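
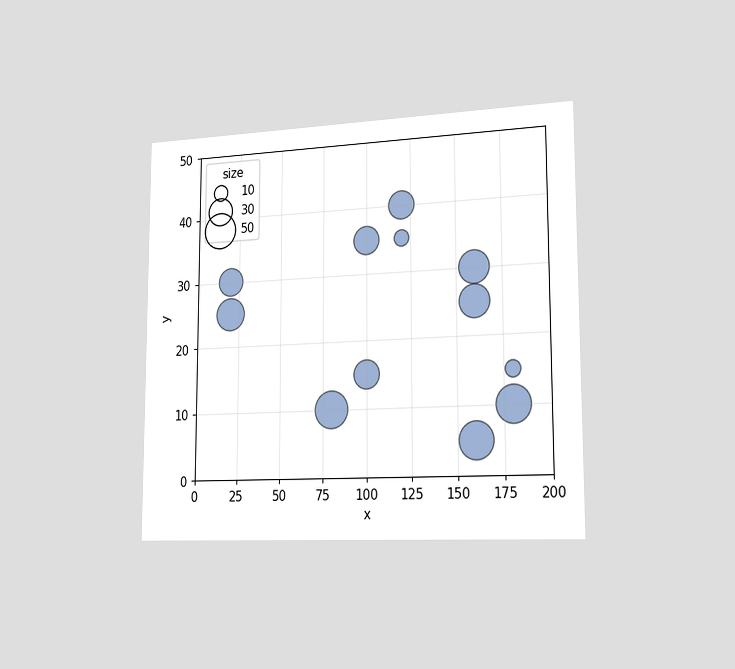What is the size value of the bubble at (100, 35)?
30

The chart is viewed slightly from the right. Matching the bubble at (100, 35) against the size legend gives 30.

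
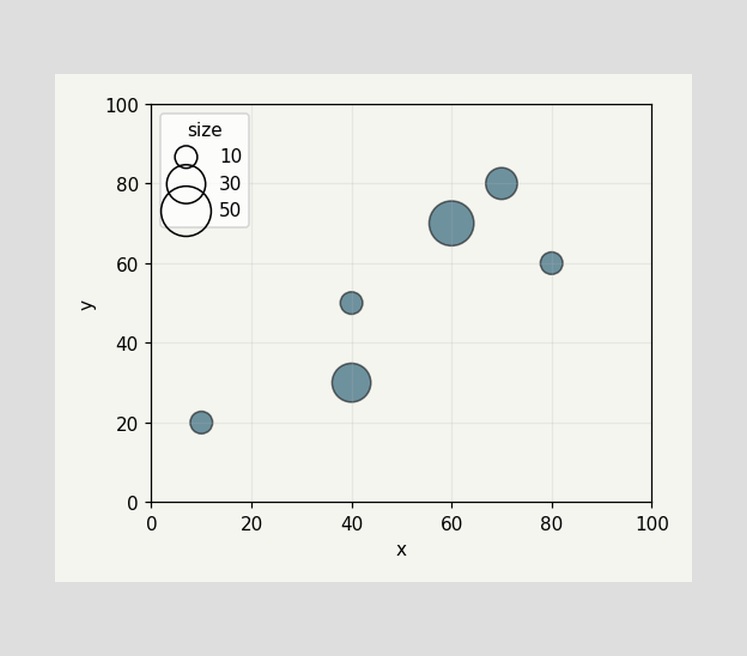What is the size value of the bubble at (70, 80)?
20

Matching the bubble at (70, 80) against the size legend gives 20.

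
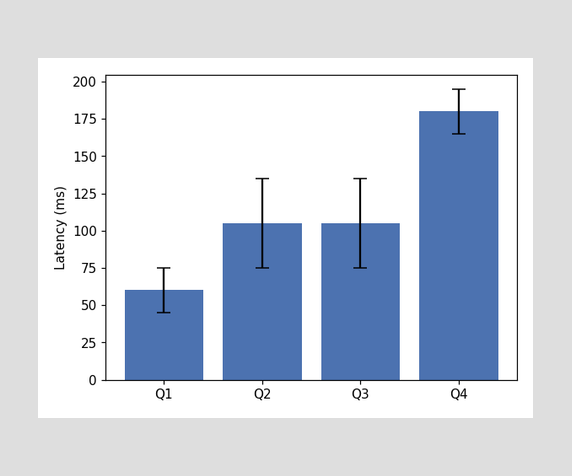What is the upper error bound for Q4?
195ms

The Q4 bar's upper whisker reaches 195ms.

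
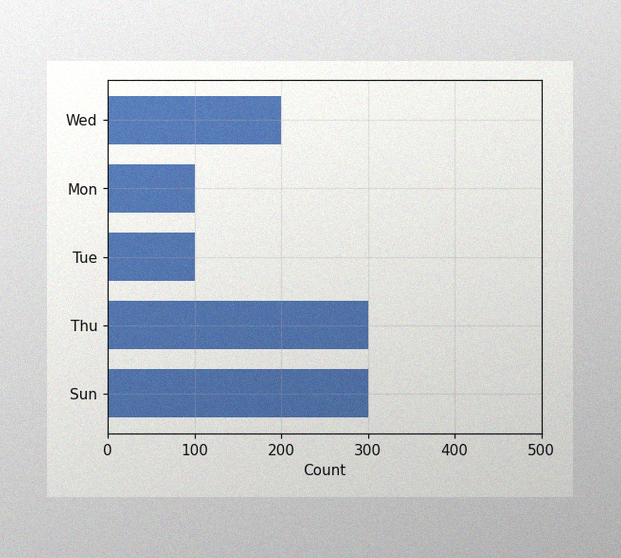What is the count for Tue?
The image has some photo noise and uneven lighting. Reading along the chart's x-axis, the Tue bar reaches 100.

100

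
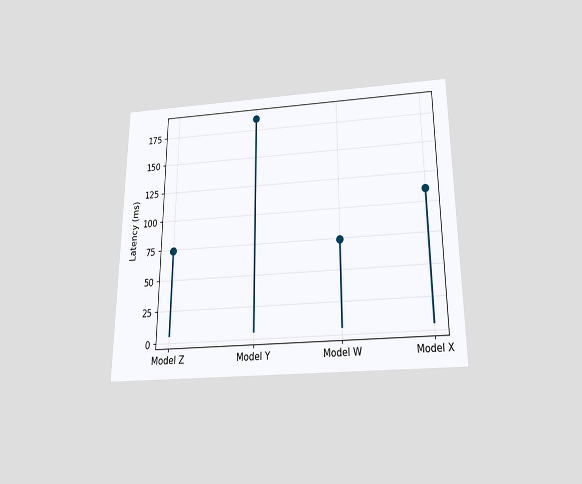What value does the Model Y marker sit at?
The chart is viewed slightly from below. The Model Y marker sits at 185ms.

185ms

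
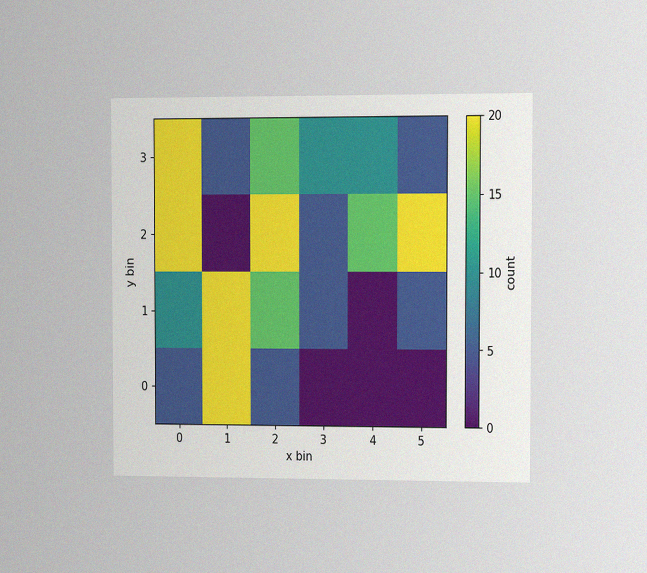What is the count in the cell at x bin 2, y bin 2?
The chart is viewed at a slight angle, with some photo noise. Matching the cell (2, 2) against the colorbar gives 20.

20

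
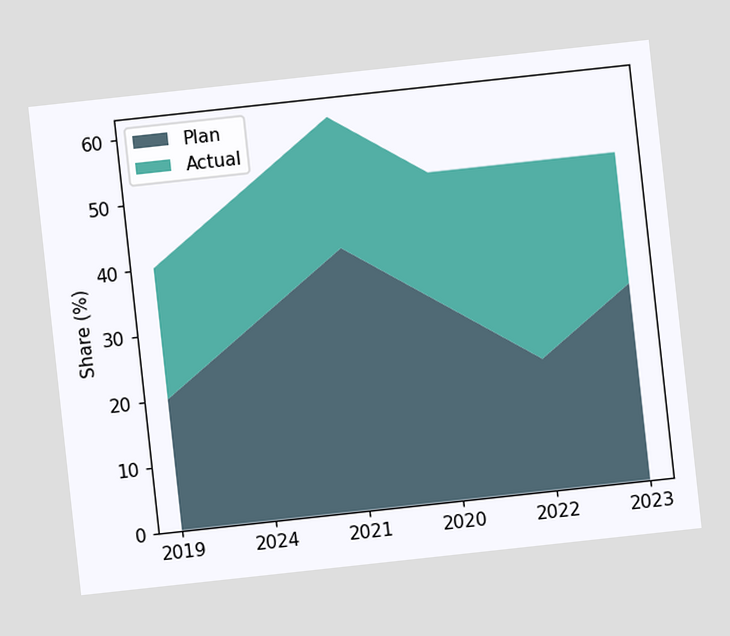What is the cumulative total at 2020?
The chart is tilted about 6° counter-clockwise. The stacked total at 2020 reaches 50%.

50%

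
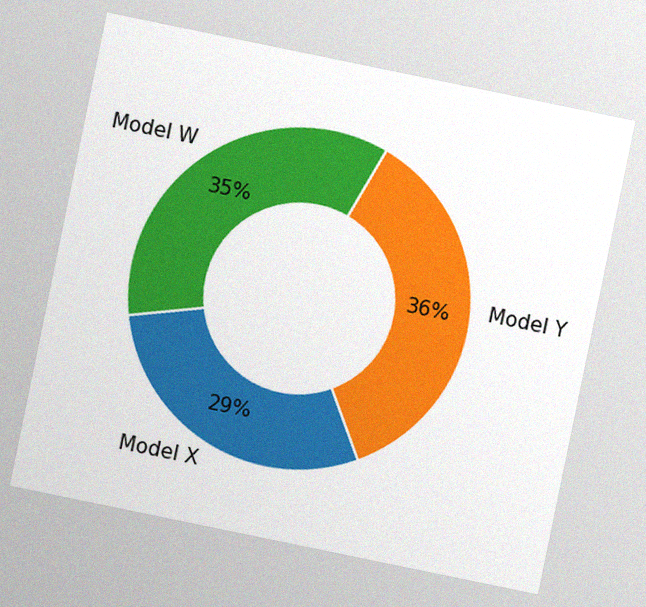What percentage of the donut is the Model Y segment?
36%

The chart is tilted about 12° clockwise, with some photo noise. The Model Y segment takes up 36% of the ring.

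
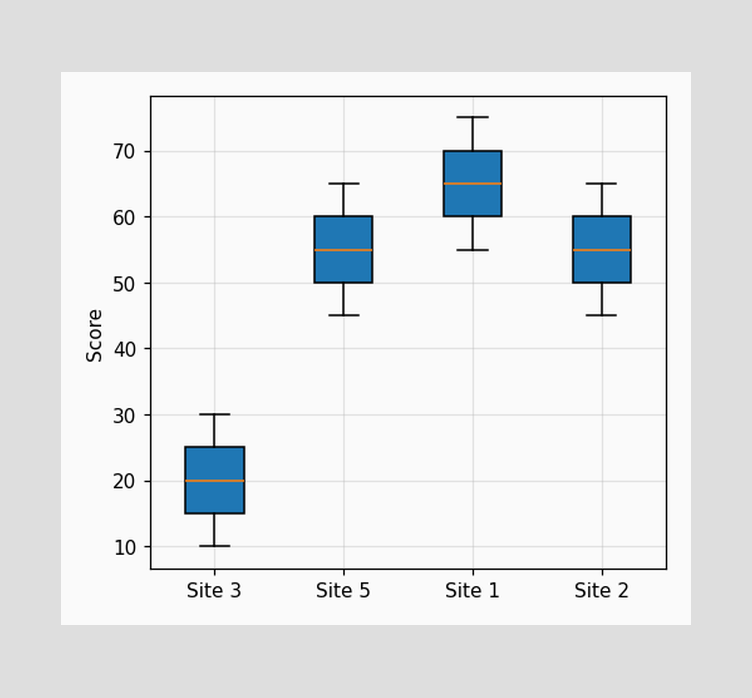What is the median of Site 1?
The median line in the Site 1 box sits at 65.

65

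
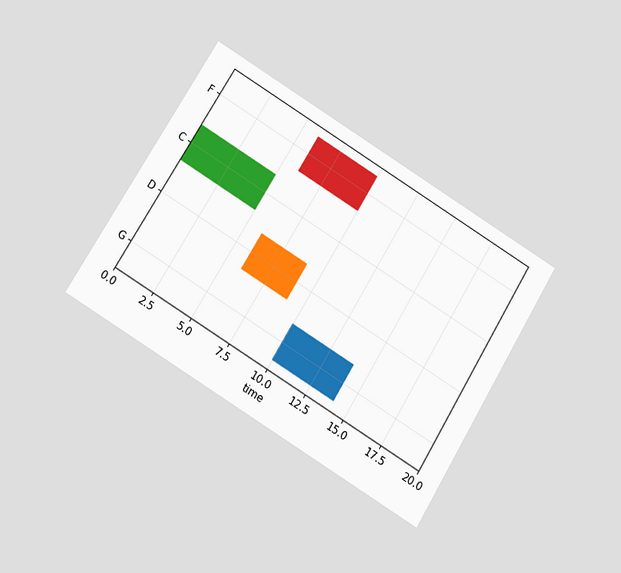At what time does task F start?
6

The chart is tilted about 32° clockwise and viewed at a slight angle. The F bar begins at t=6.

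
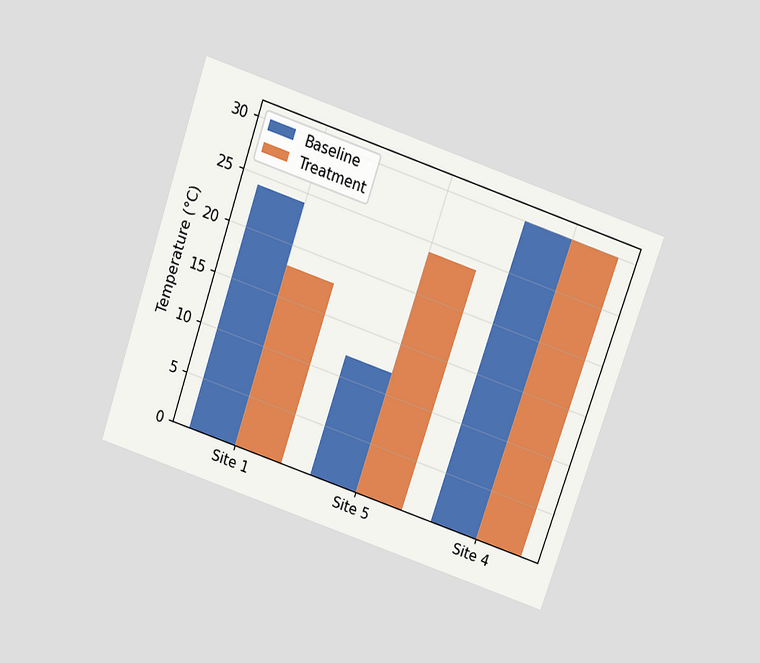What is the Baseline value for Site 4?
30°C

The chart is tilted about 19° clockwise and viewed slightly from above. The Baseline bar at Site 4 reaches 30°C on the y-axis.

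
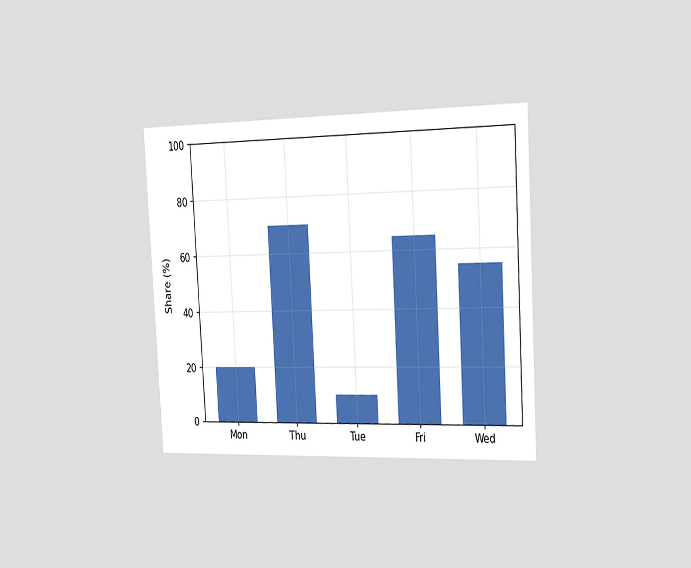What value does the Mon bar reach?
The chart is tilted about 3° counter-clockwise and viewed slightly from the right. Reading along the chart's y-axis, the Mon bar reaches 20%.

20%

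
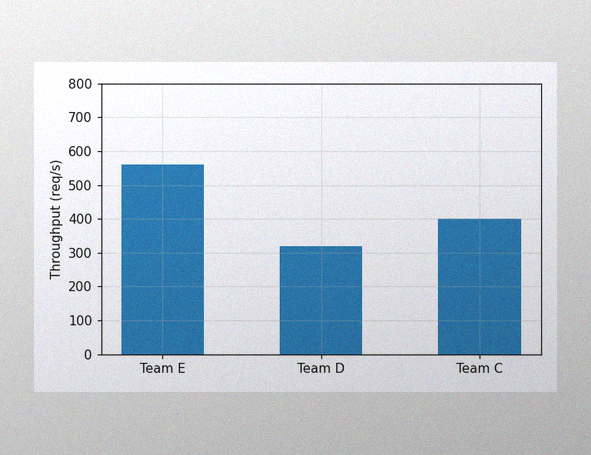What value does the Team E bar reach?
560req/s

The image has some photo noise and uneven lighting. Reading along the chart's y-axis, the Team E bar reaches 560req/s.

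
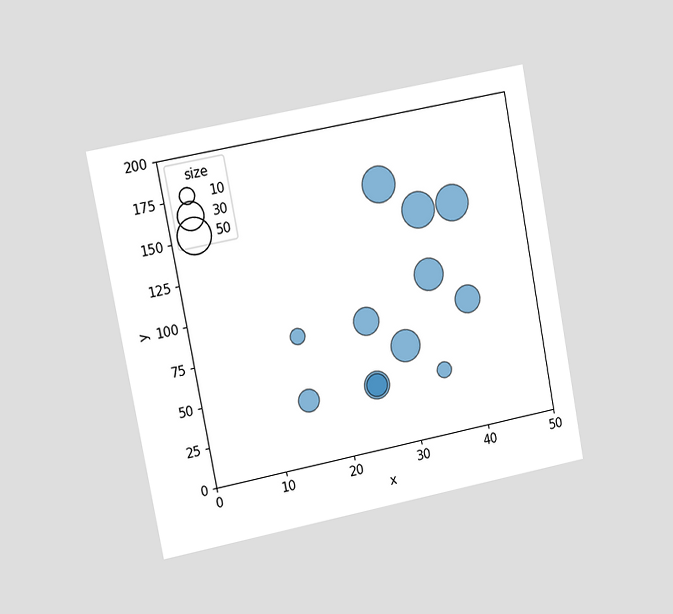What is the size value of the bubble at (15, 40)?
20

The chart is tilted about 11° counter-clockwise and viewed slightly from the left. Matching the bubble at (15, 40) against the size legend gives 20.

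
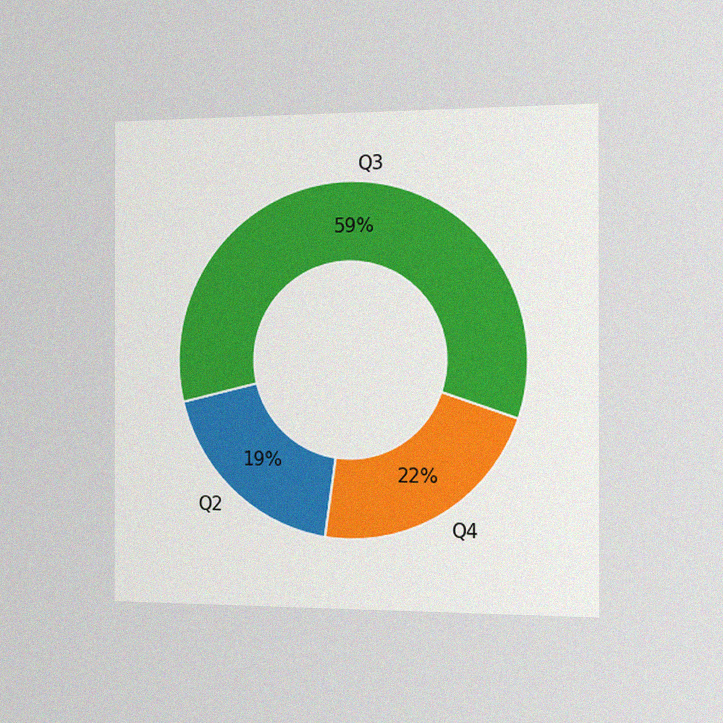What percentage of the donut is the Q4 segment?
22%

The chart is viewed slightly from the right, with some photo noise. The Q4 segment takes up 22% of the ring.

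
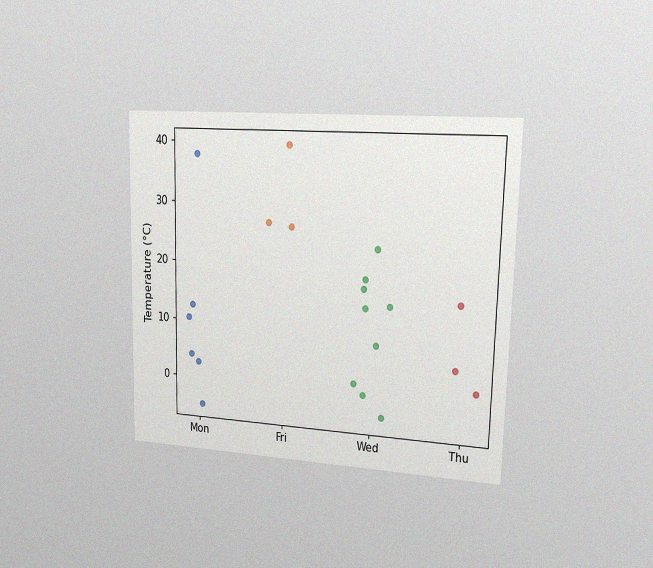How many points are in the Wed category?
The chart is viewed slightly from the right, with some photo noise. Counting the markers in the Wed column gives 9.

9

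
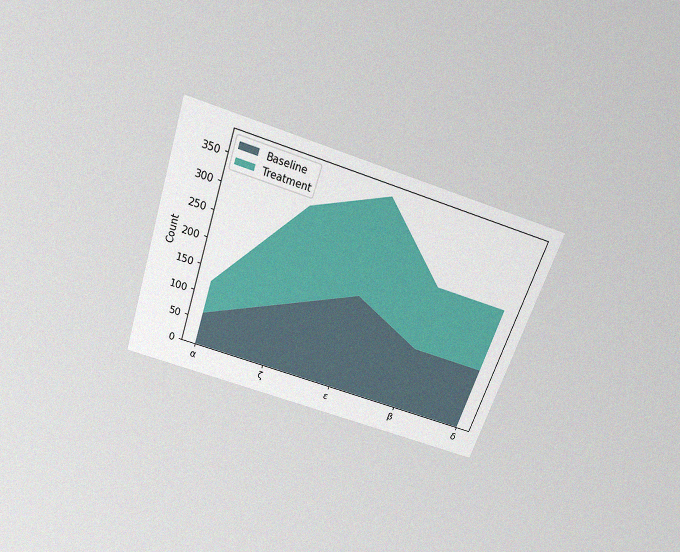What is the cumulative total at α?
The chart is tilted about 18° clockwise and viewed slightly from above, with some photo noise. The stacked total at α reaches 124.

124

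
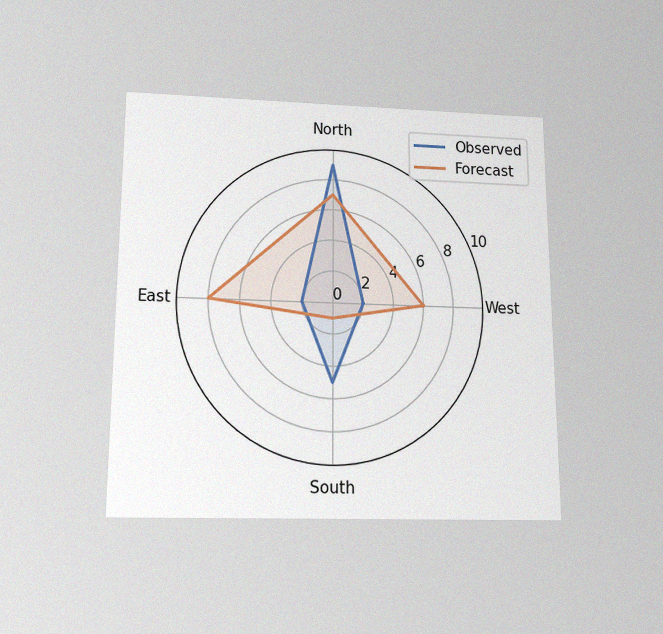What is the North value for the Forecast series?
The chart is viewed slightly from below, with some photo noise. On the North axis, Forecast reaches 7.

7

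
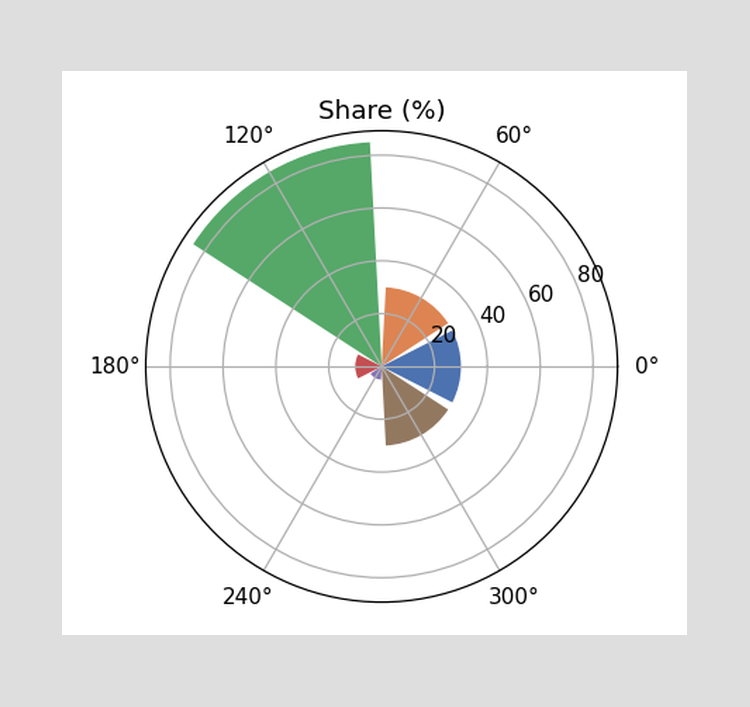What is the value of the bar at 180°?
The bar at 180° reaches 10% on the radial axis.

10%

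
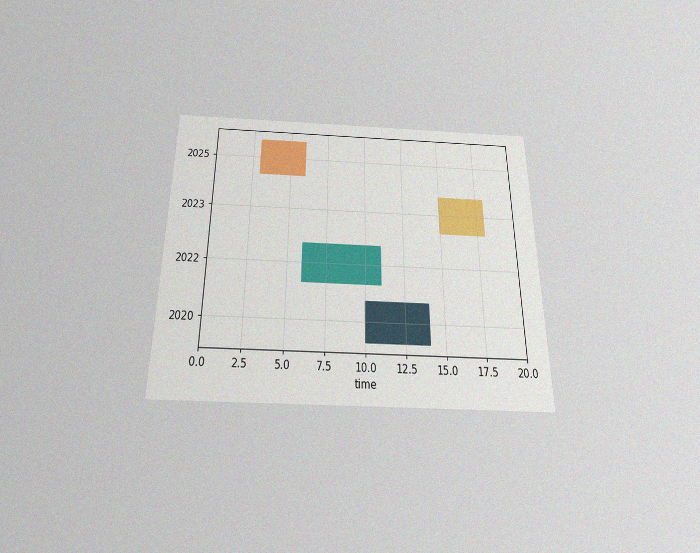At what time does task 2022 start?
6

The chart is viewed slightly from below, with some photo noise. The 2022 bar begins at t=6.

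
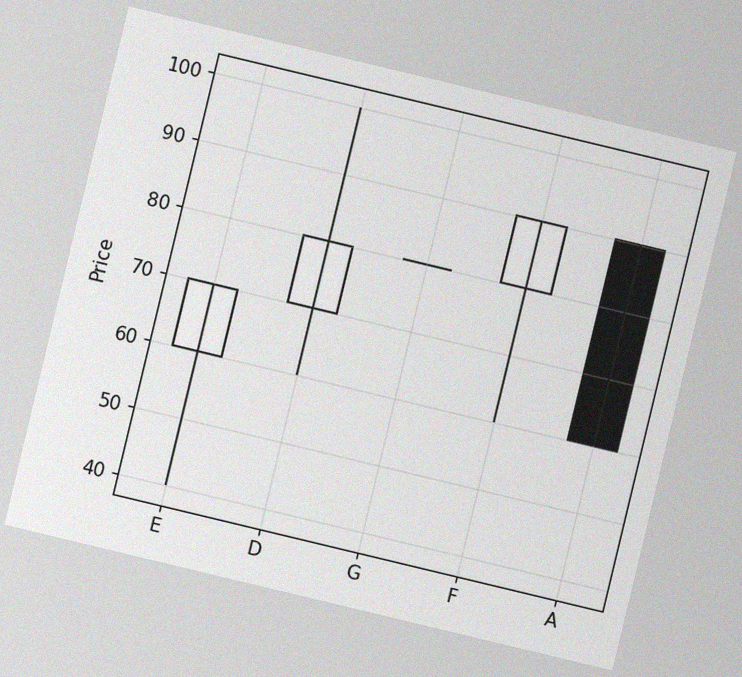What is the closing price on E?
70

The chart is tilted about 13° clockwise, with some photo noise. The E candle closes at 70.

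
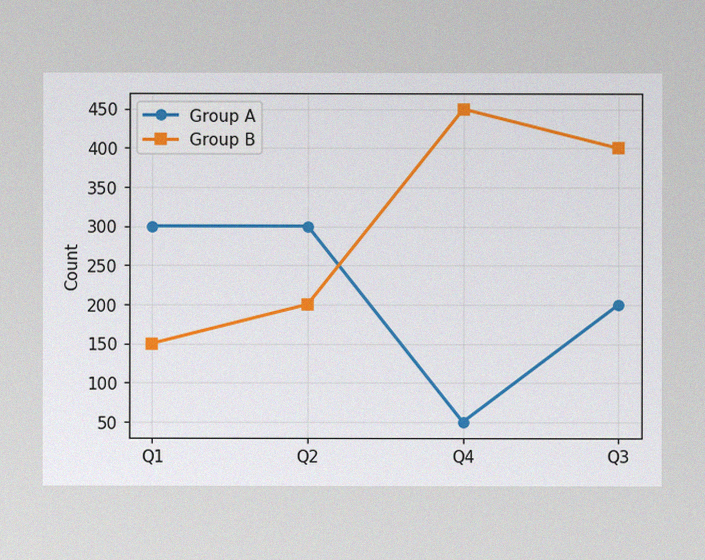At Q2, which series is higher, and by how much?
The image has some photo noise and uneven lighting. At Q2, Group A sits above the other line by 100.

Group A, by 100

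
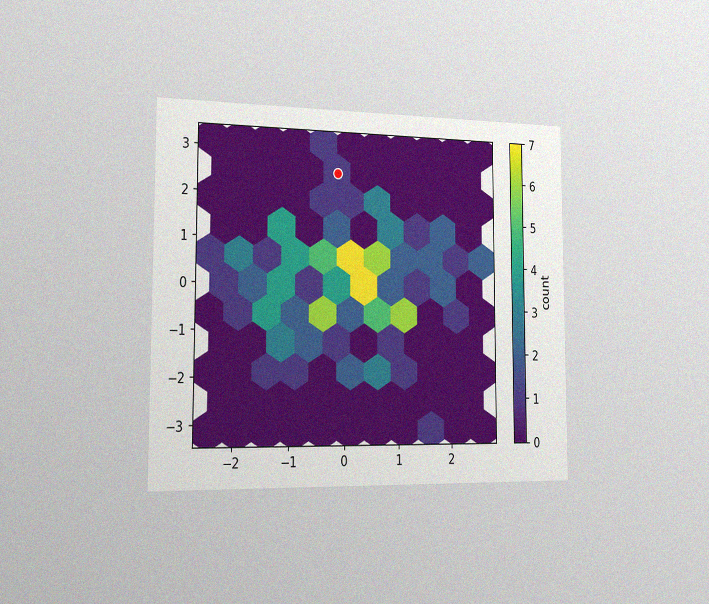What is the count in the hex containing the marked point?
1

The chart is viewed slightly from the left, with some photo noise. The marked hex reads 1 on the colorbar.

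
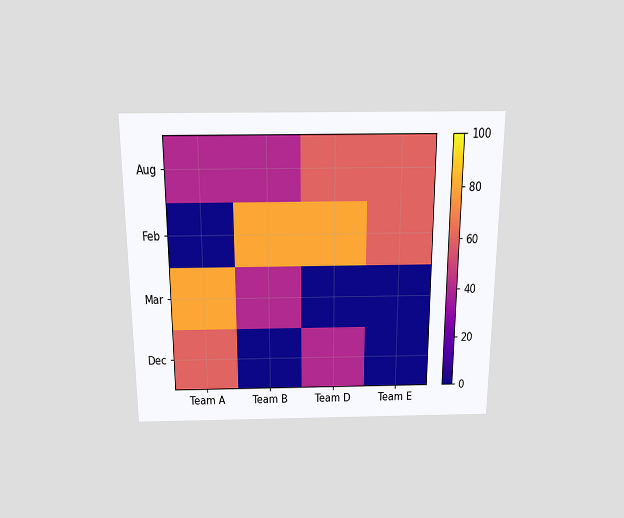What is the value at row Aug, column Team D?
60

The chart is viewed slightly from above. Matching cell (Aug, Team D) against the colorbar gives 60.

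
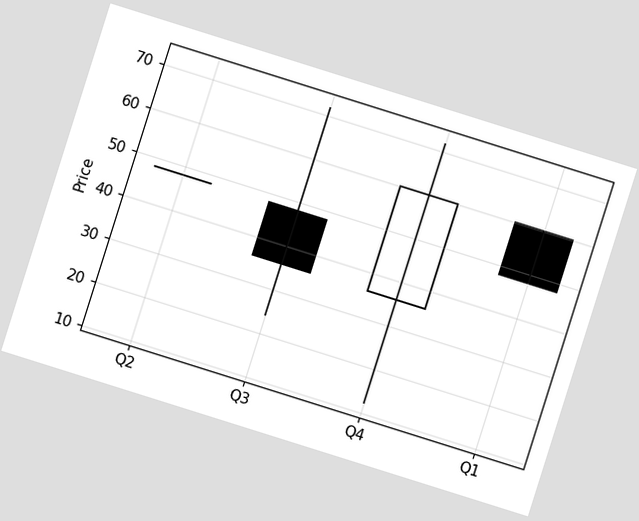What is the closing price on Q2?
48

The chart is tilted about 17° clockwise. The Q2 candle closes at 48.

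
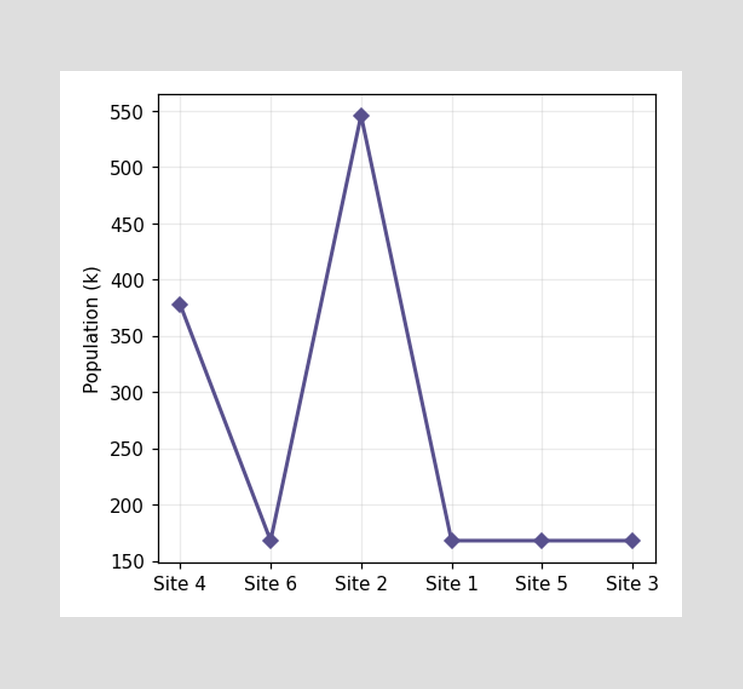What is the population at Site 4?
At Site 4, the line is at 378k.

378k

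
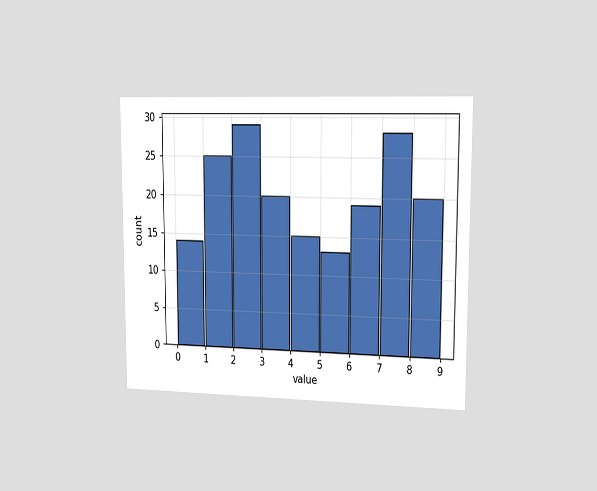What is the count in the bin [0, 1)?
14

The chart is viewed slightly from the right. The [0, 1) bin has height 14.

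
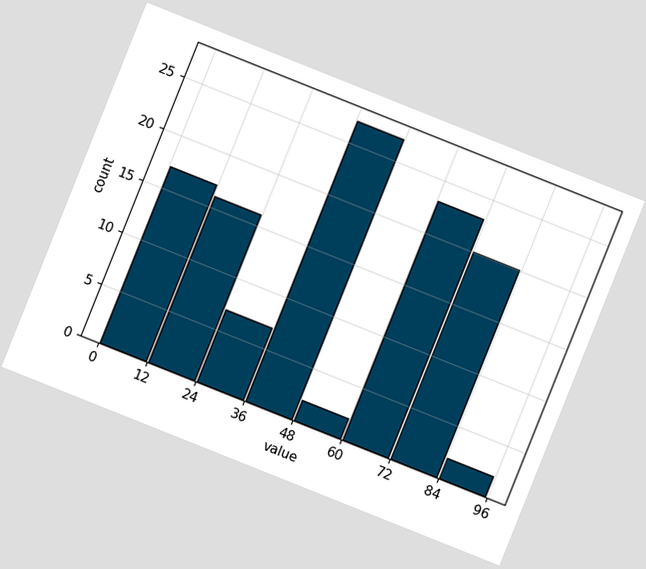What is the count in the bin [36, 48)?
The chart is tilted about 22° clockwise. The [36, 48) bin has height 27.

27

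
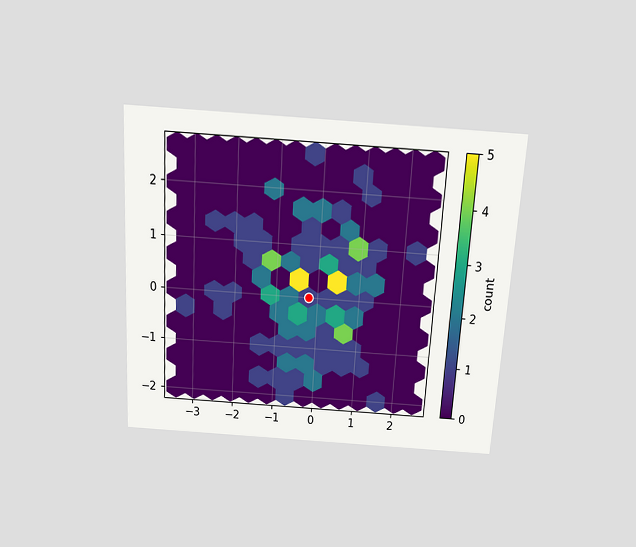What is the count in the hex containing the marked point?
1

The chart is tilted about 3° clockwise and viewed slightly from above. The marked hex reads 1 on the colorbar.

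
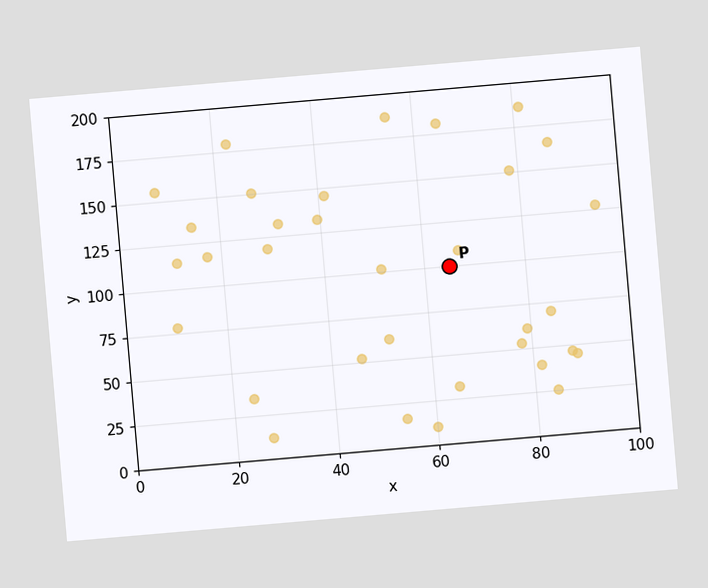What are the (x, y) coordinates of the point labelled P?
The chart is tilted about 5° counter-clockwise. Following the gridlines from P to each axis, P sits at (65, 100).

(65, 100)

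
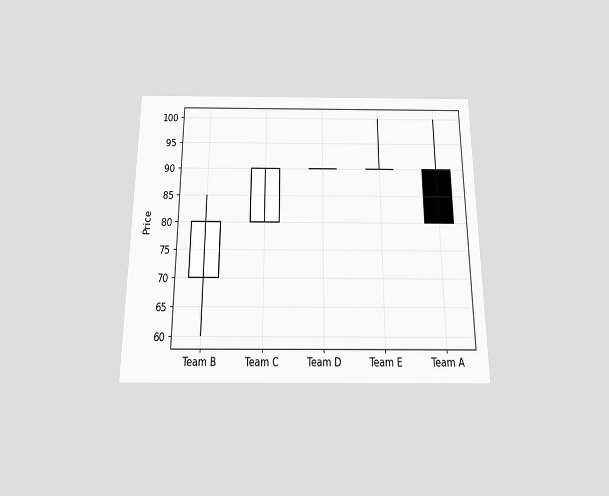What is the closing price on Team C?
The chart is viewed slightly from below. The Team C candle closes at 90.

90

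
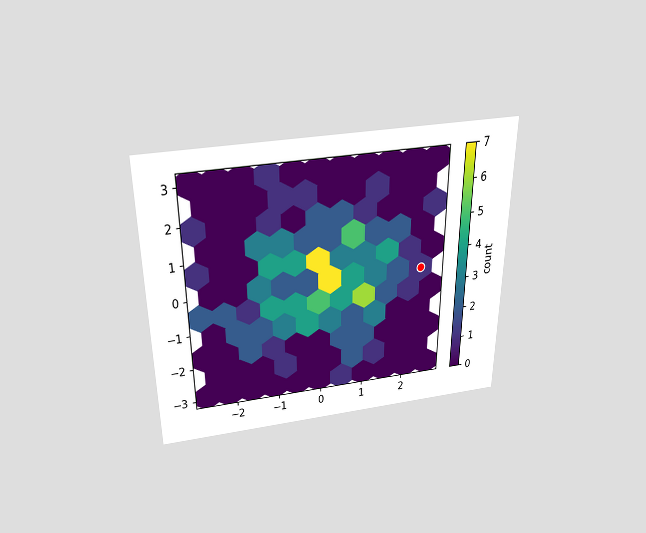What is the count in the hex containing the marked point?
The chart is viewed slightly from above. The marked hex reads 1 on the colorbar.

1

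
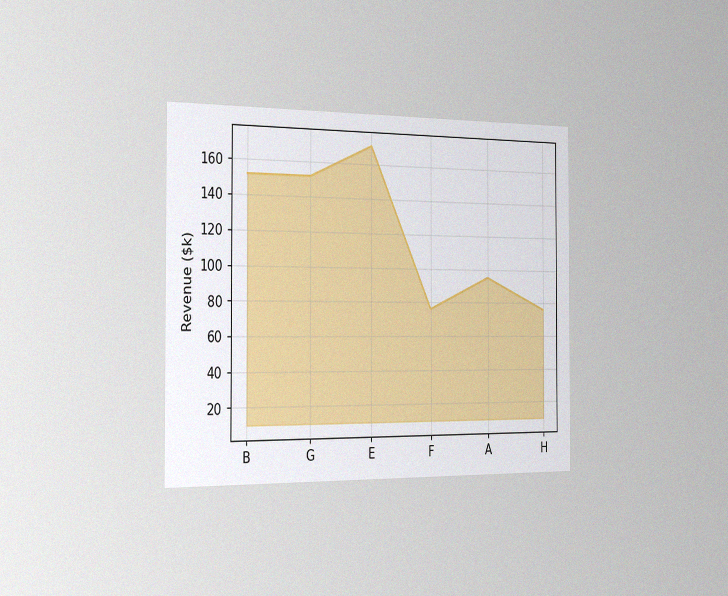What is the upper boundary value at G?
The chart is viewed slightly from the left, with some photo noise. At G the upper boundary is at $152k.

$152k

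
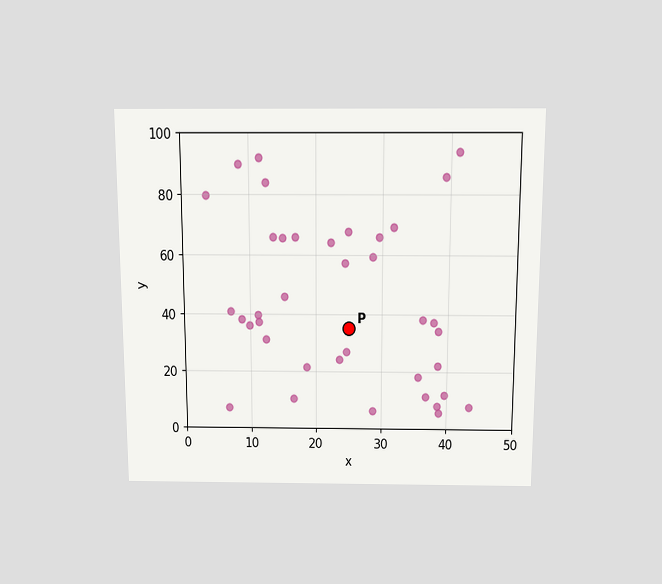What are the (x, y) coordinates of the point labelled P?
The chart is viewed slightly from above. Following the gridlines from P to each axis, P sits at (25, 35).

(25, 35)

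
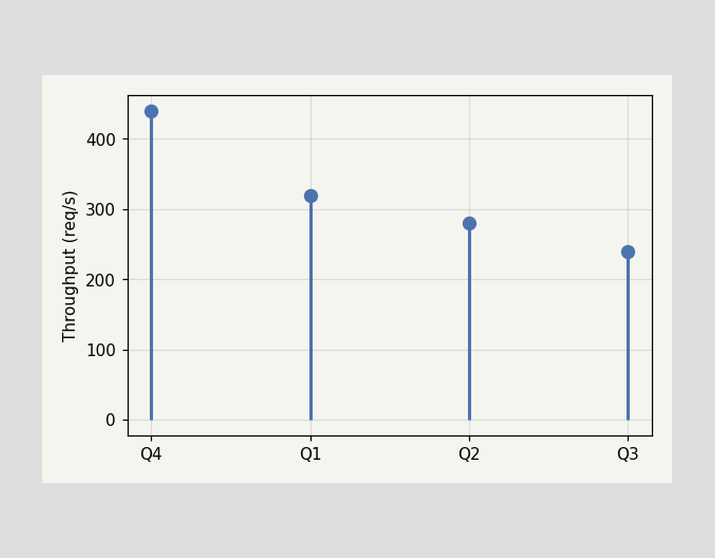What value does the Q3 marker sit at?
240req/s

The Q3 marker sits at 240req/s.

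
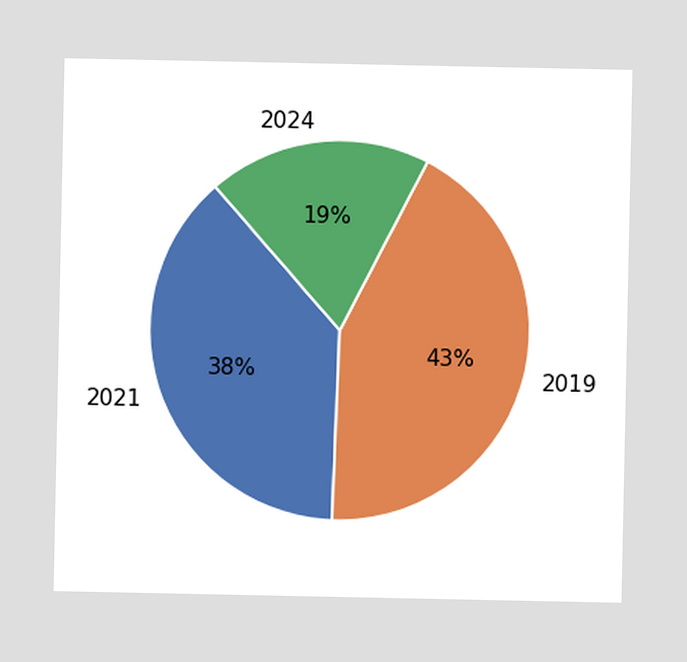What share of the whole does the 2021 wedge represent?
38%

The 2021 slice takes up 38% of the pie.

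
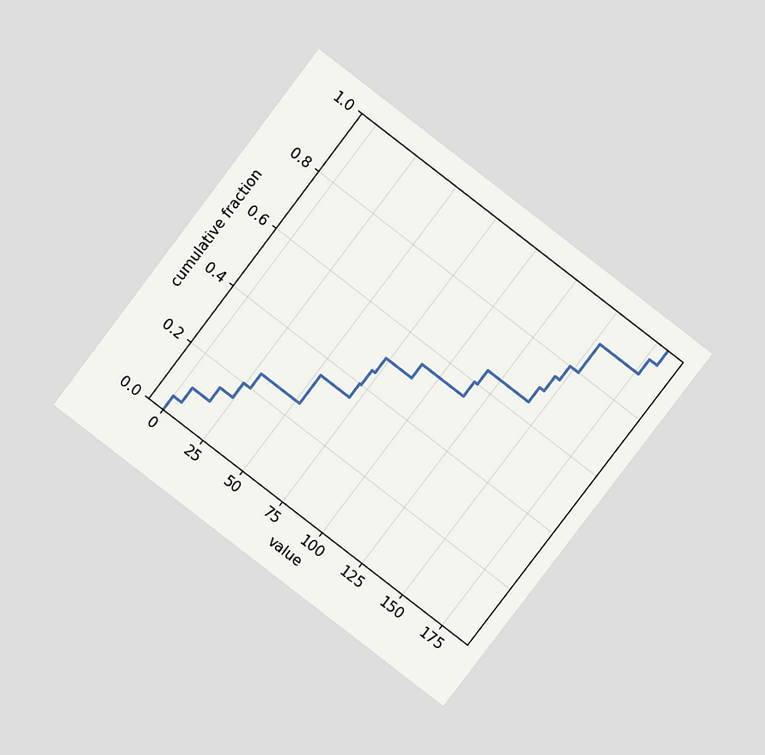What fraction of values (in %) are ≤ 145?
The chart is tilted about 37° clockwise and viewed at a slight angle. At x=145 the ECDF step is at 75%.

75%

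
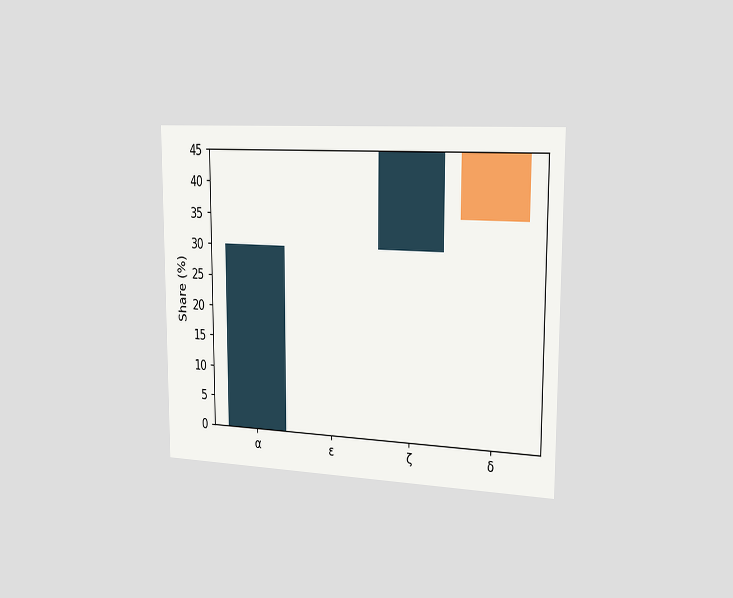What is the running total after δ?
The chart is viewed slightly from the right. After δ the running total reaches 35%.

35%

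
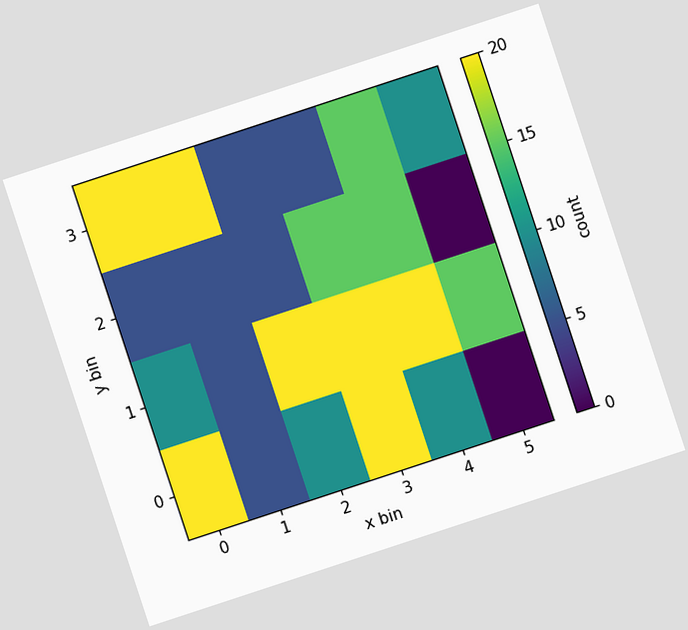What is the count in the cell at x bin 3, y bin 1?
20

The chart is tilted about 18° counter-clockwise. Matching the cell (3, 1) against the colorbar gives 20.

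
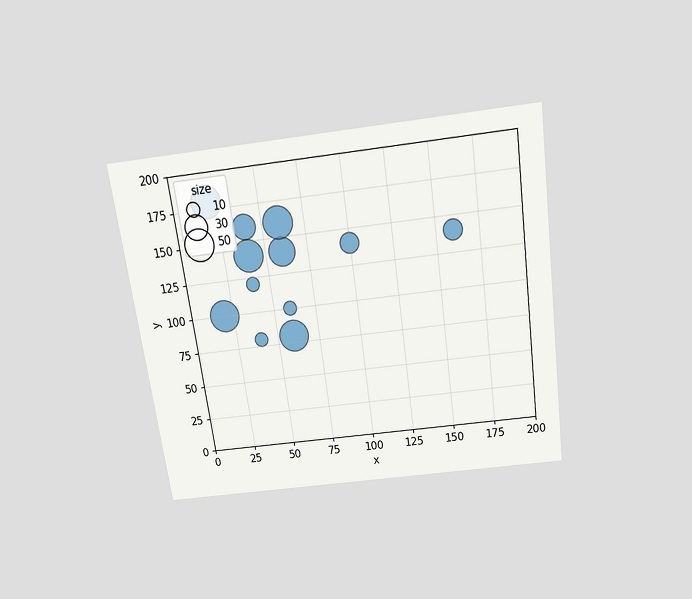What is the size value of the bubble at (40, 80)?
10

The chart is tilted about 8° counter-clockwise and viewed slightly from above. Matching the bubble at (40, 80) against the size legend gives 10.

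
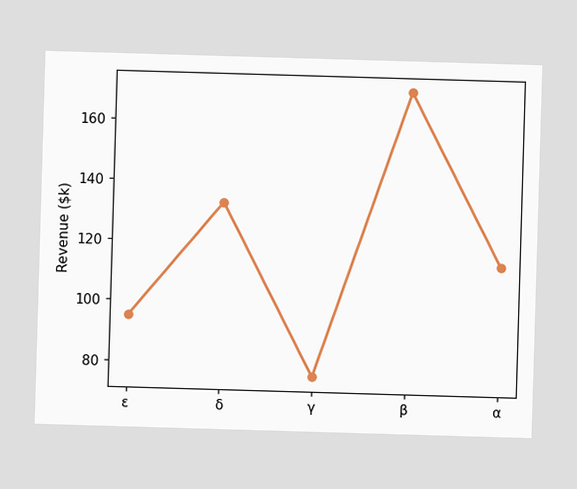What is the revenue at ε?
At ε, the line is at $95k.

$95k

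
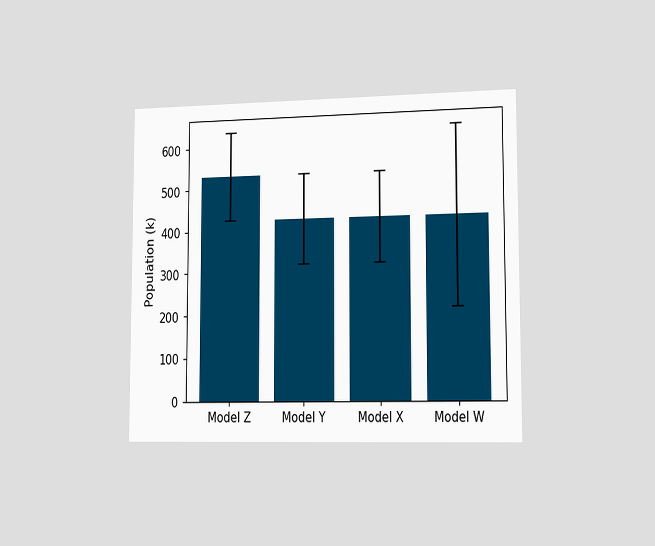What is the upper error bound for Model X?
The chart is viewed slightly from the right. The Model X bar's upper whisker reaches 530k.

530k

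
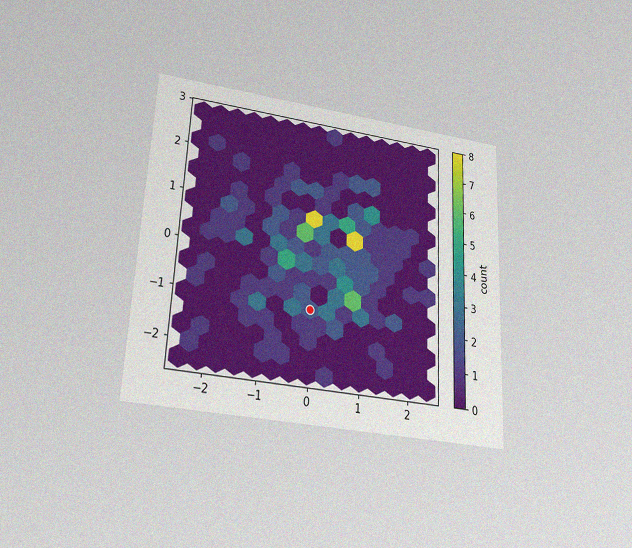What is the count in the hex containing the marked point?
The chart is tilted about 3° clockwise and viewed slightly from below, with some photo noise. The marked hex reads 2 on the colorbar.

2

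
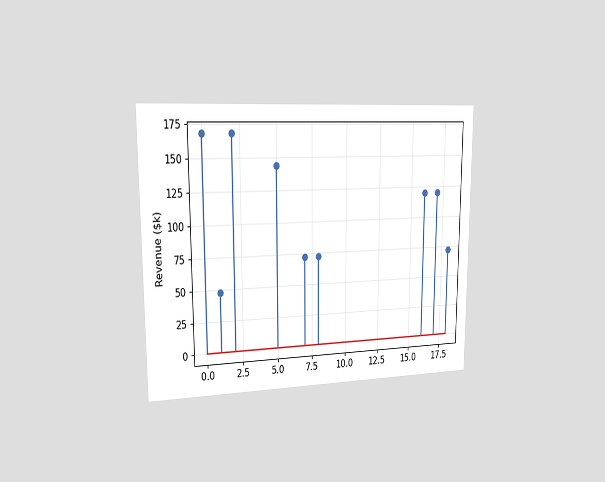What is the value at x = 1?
The chart is viewed slightly from the left. The stem at x=1 reaches $48k.

$48k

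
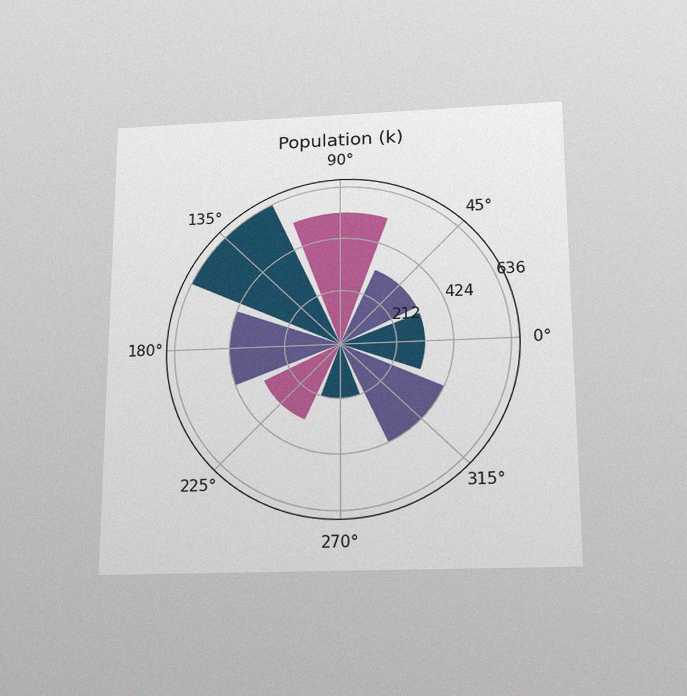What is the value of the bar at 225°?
The chart is viewed slightly from below, with some photo noise. The bar at 225° reaches 318k on the radial axis.

318k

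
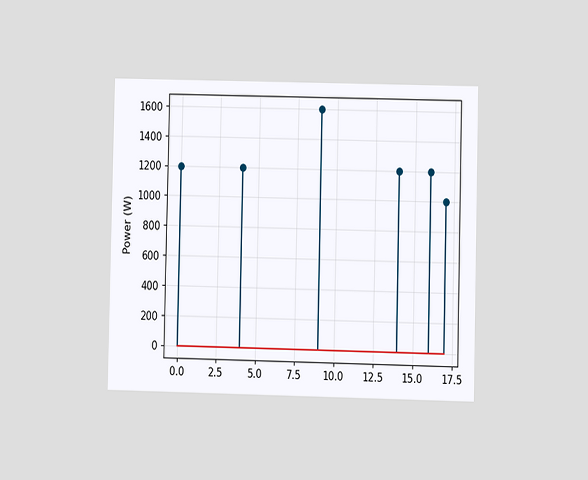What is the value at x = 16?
The chart is viewed at a slight angle. The stem at x=16 reaches 1200W.

1200W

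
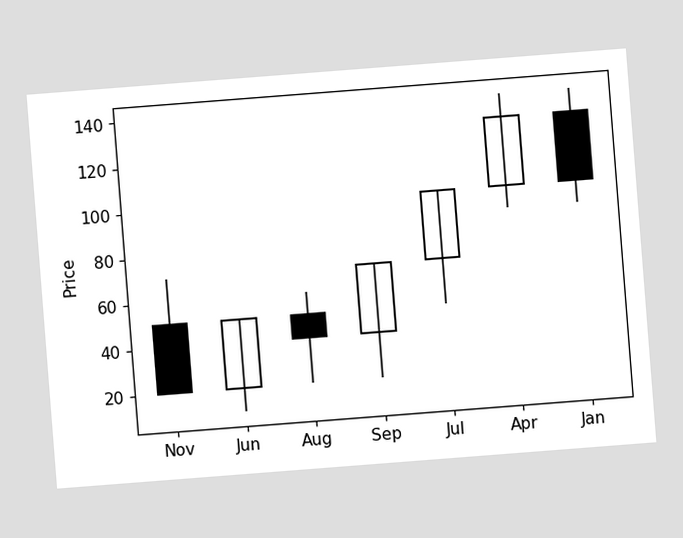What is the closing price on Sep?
The chart is tilted about 4° counter-clockwise. The Sep candle closes at 70.

70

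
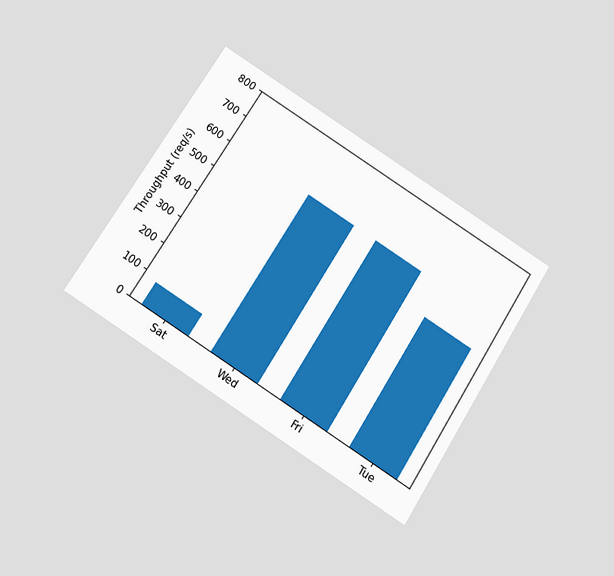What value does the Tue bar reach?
480req/s

The chart is tilted about 32° clockwise and viewed slightly from below. Reading along the chart's y-axis, the Tue bar reaches 480req/s.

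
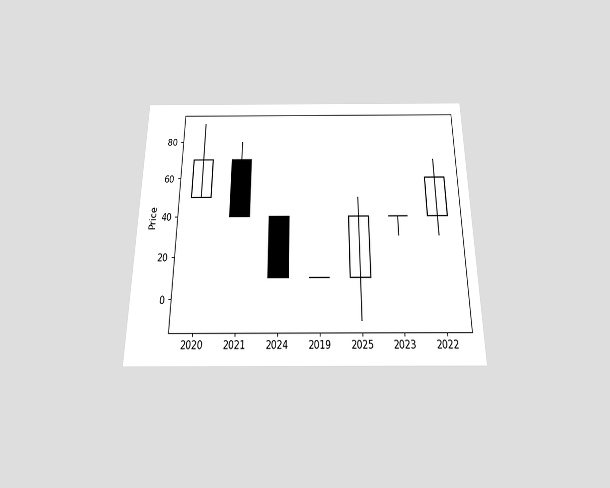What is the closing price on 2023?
40

The chart is viewed slightly from below. The 2023 candle closes at 40.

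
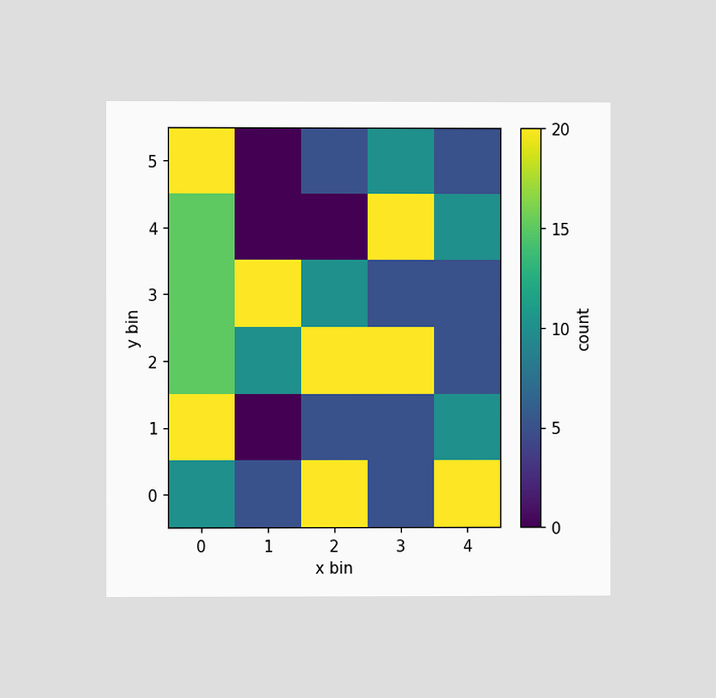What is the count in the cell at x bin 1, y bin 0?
5

The chart is viewed at a slight angle. Matching the cell (1, 0) against the colorbar gives 5.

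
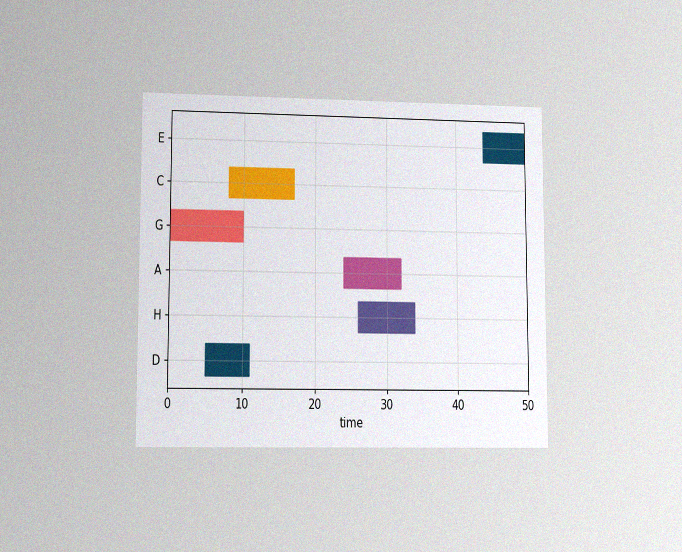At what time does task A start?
24

The chart is viewed at a slight angle, with some photo noise. The A bar begins at t=24.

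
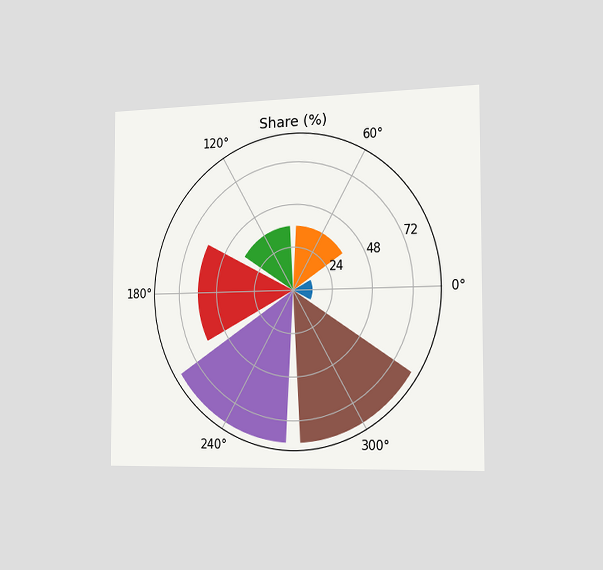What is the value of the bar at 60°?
36%

The chart is viewed slightly from the right. The bar at 60° reaches 36% on the radial axis.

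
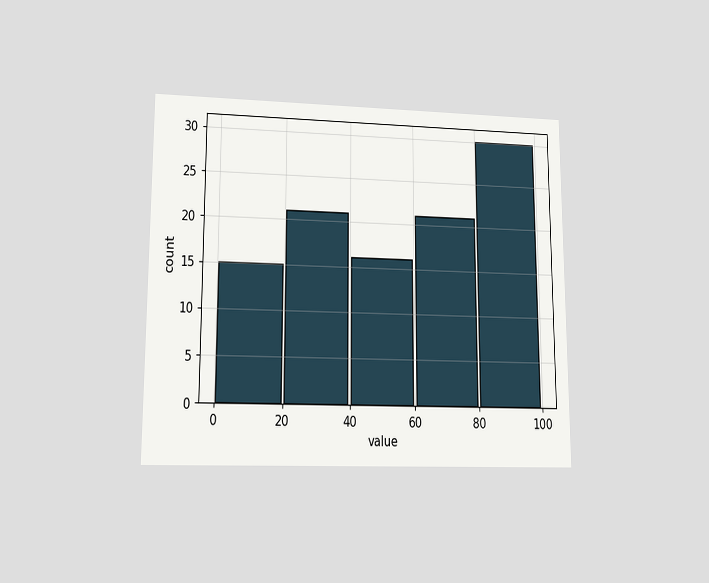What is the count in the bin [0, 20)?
15

The chart is viewed at a slight angle. The [0, 20) bin has height 15.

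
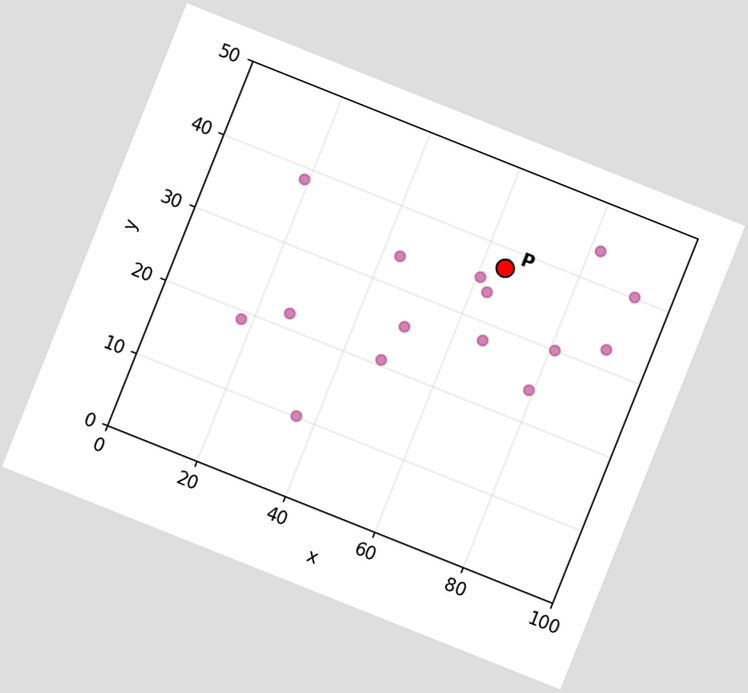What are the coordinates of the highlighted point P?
The chart is tilted about 22° clockwise. Following the gridlines from P to each axis, P sits at (65, 37.5).

(65, 37.5)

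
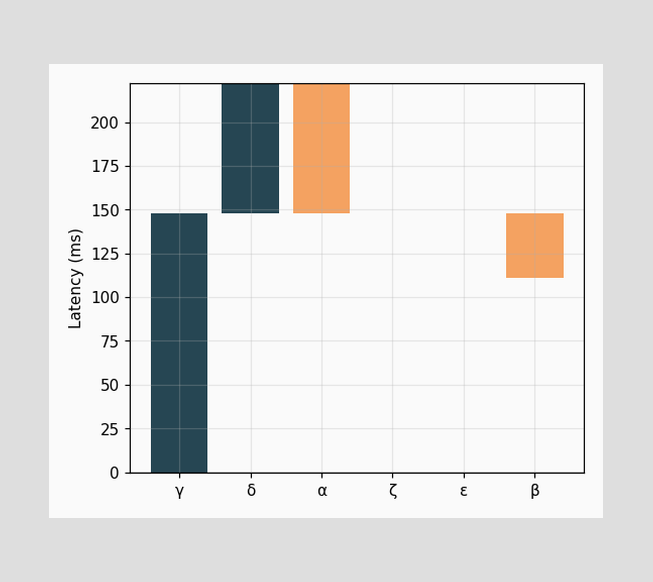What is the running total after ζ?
After ζ the running total reaches 148ms.

148ms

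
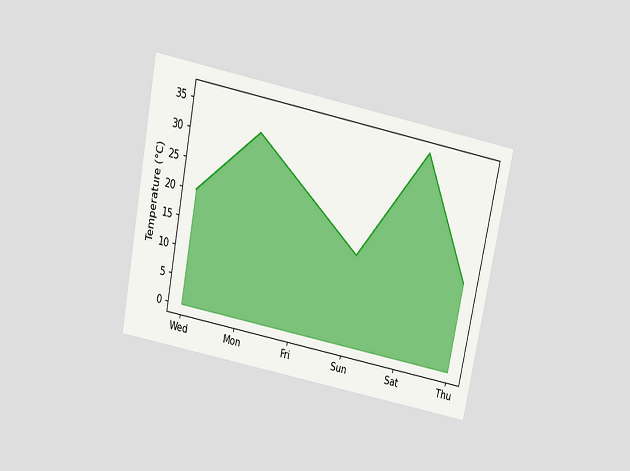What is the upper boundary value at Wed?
20°C

The chart is tilted about 11° clockwise and viewed slightly from above. At Wed the upper boundary is at 20°C.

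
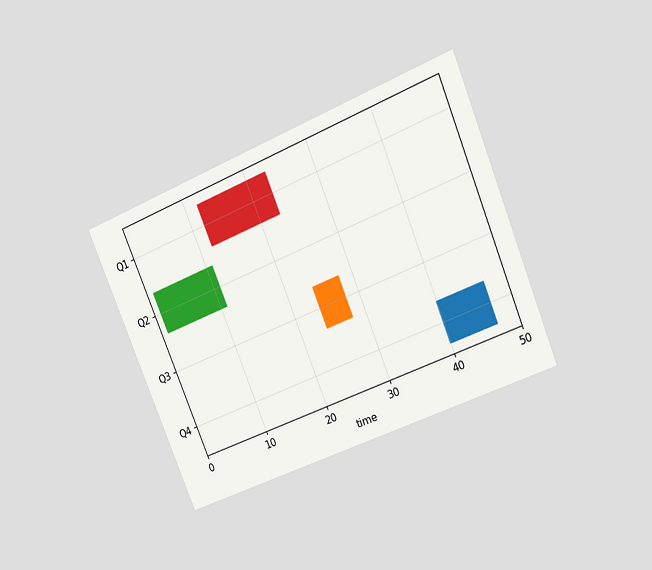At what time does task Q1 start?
12

The chart is tilted about 22° counter-clockwise and viewed at a slight angle. The Q1 bar begins at t=12.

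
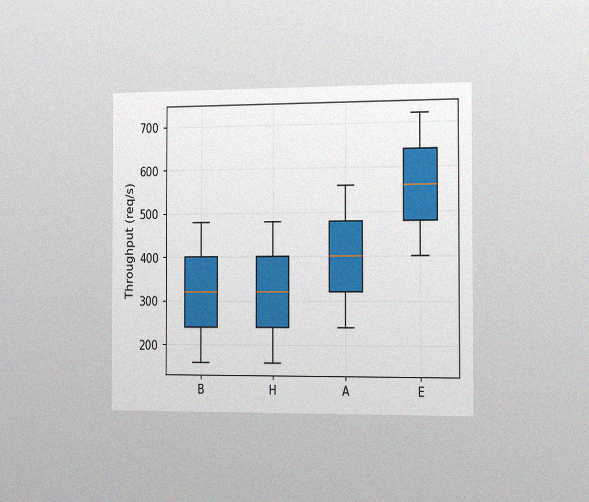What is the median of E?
The chart is viewed slightly from the right, with some photo noise. The median line in the E box sits at 560req/s.

560req/s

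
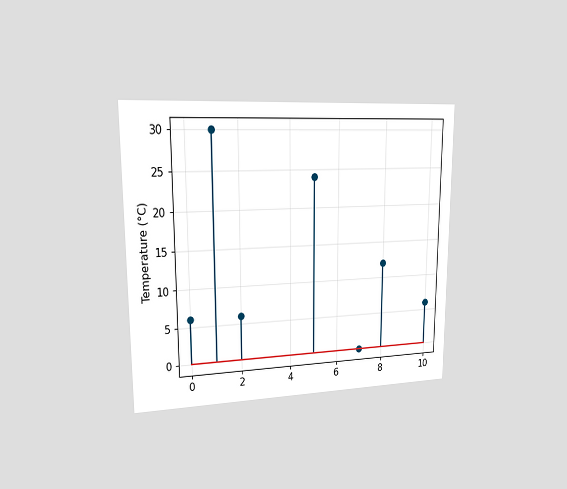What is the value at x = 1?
The chart is viewed slightly from the left. The stem at x=1 reaches 30°C.

30°C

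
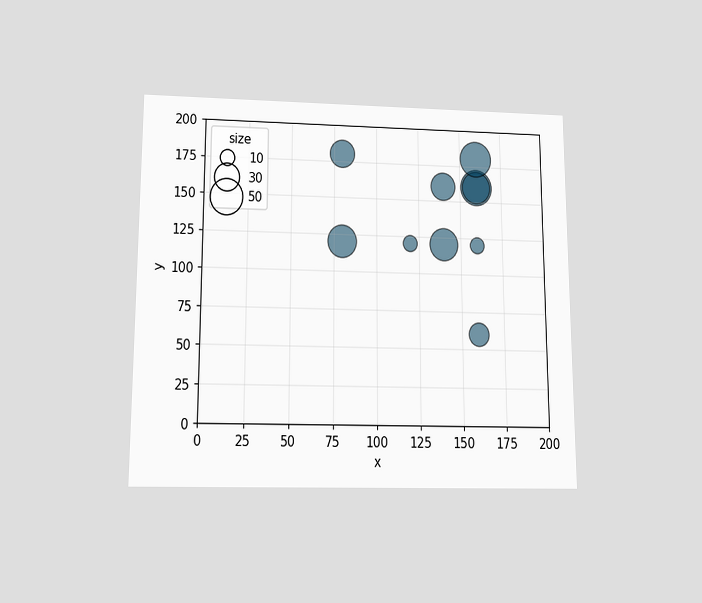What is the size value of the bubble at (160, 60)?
The chart is viewed slightly from below. Matching the bubble at (160, 60) against the size legend gives 20.

20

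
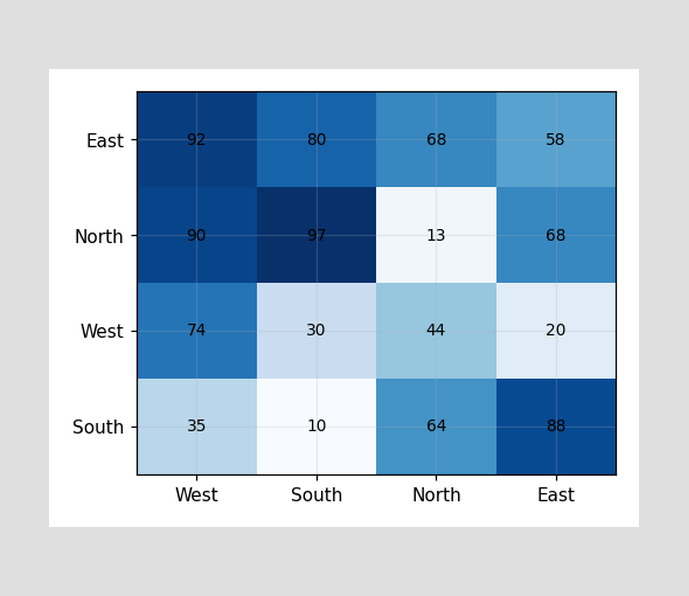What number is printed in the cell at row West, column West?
74

The (West, West) cell reads 74.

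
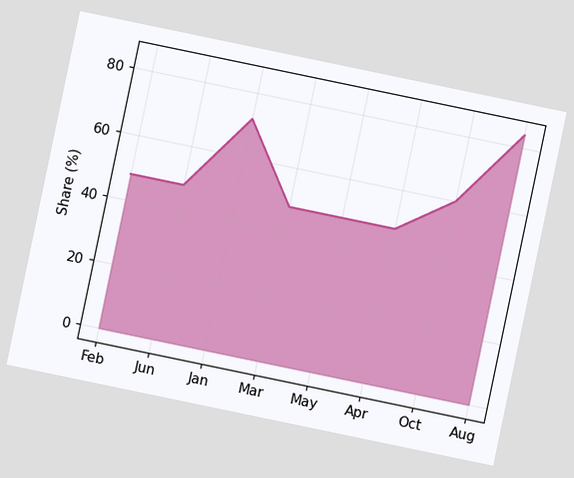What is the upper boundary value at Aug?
The chart is tilted about 12° clockwise. At Aug the upper boundary is at 84%.

84%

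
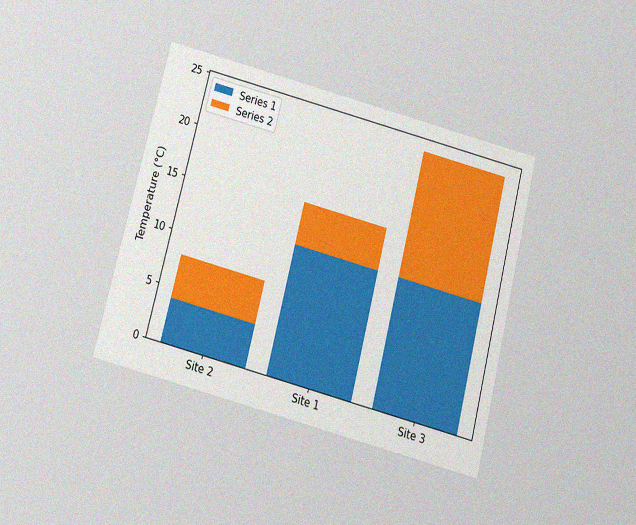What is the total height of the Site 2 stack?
The chart is tilted about 14° clockwise and viewed slightly from below, with some photo noise. The Site 2 stack's top reaches 8°C on the y-axis.

8°C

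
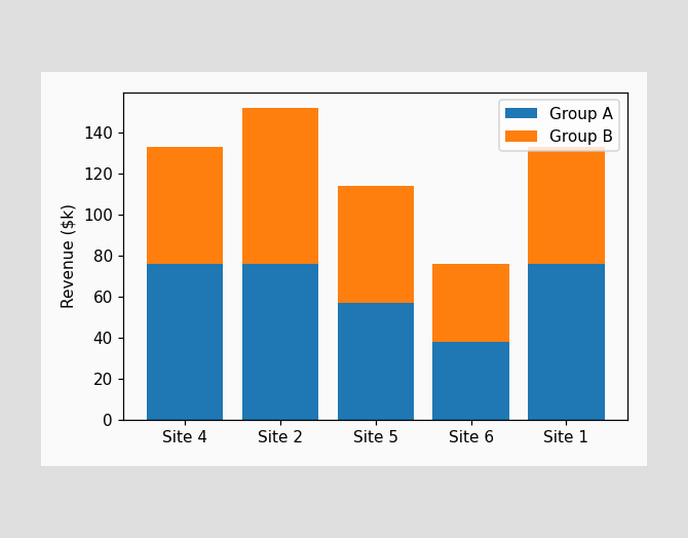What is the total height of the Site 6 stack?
The Site 6 stack's top reaches $76k on the y-axis.

$76k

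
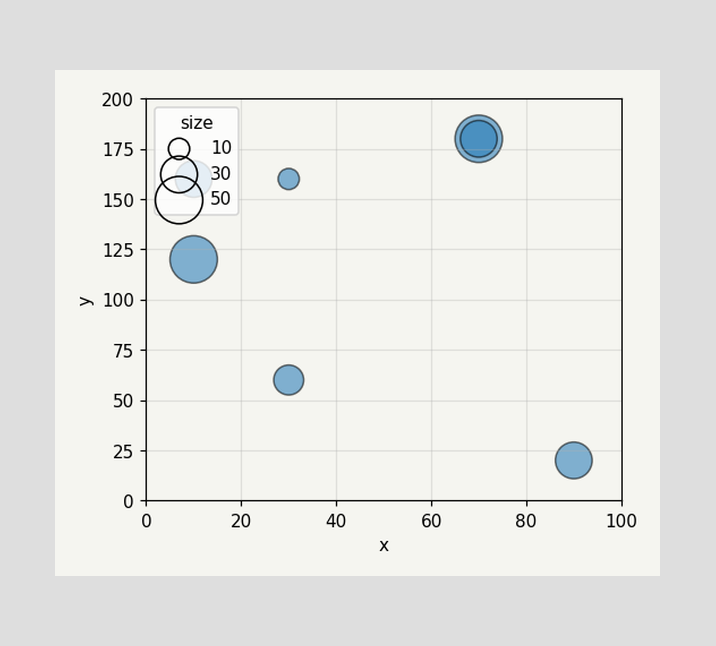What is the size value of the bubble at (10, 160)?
Matching the bubble at (10, 160) against the size legend gives 30.

30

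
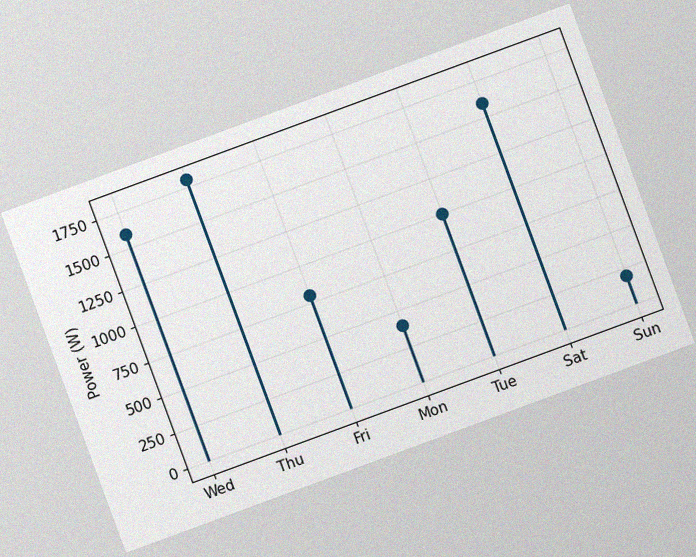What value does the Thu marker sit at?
The chart is tilted about 20° counter-clockwise, with some photo noise. The Thu marker sits at 1800W.

1800W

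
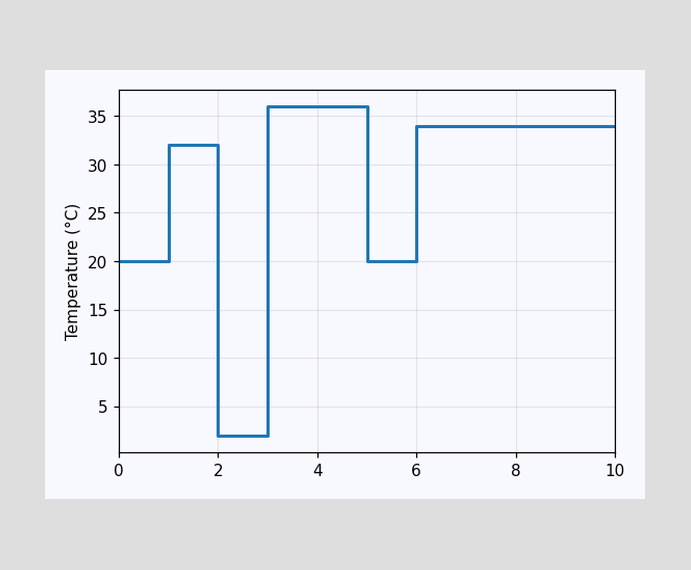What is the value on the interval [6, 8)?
34°C

On [6, 8) the step sits at 34°C.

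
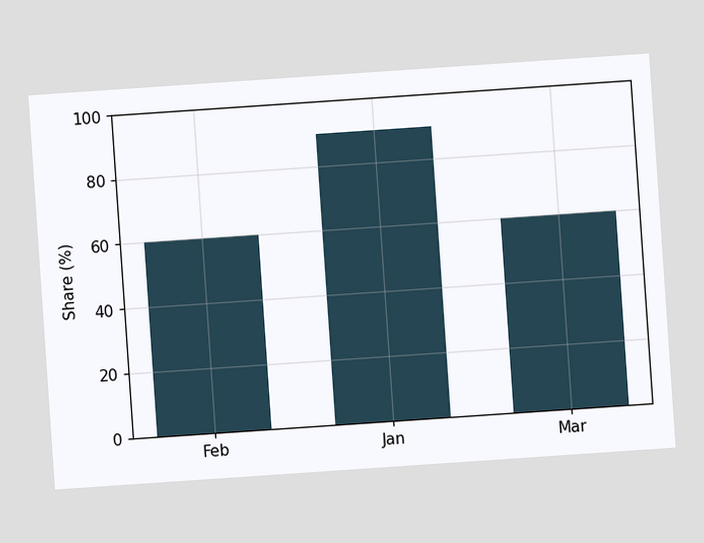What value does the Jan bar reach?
90%

The chart is tilted about 4° counter-clockwise. Reading along the chart's y-axis, the Jan bar reaches 90%.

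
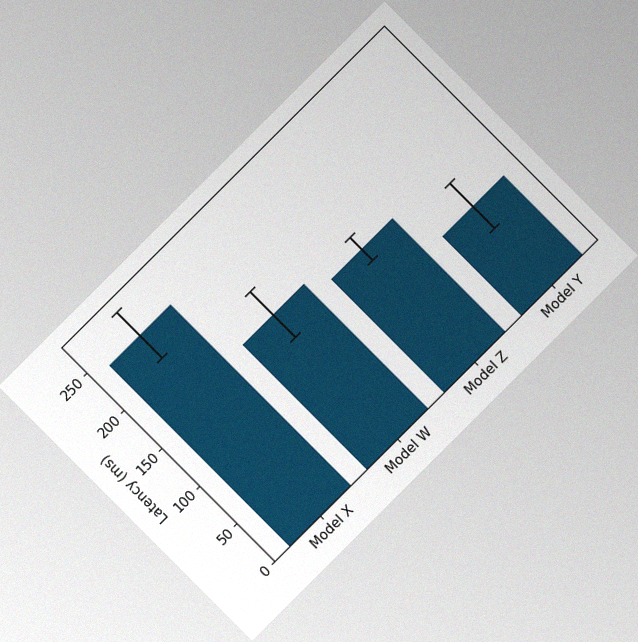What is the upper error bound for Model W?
195ms

The chart is tilted about 45° counter-clockwise, with some photo noise. The Model W bar's upper whisker reaches 195ms.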